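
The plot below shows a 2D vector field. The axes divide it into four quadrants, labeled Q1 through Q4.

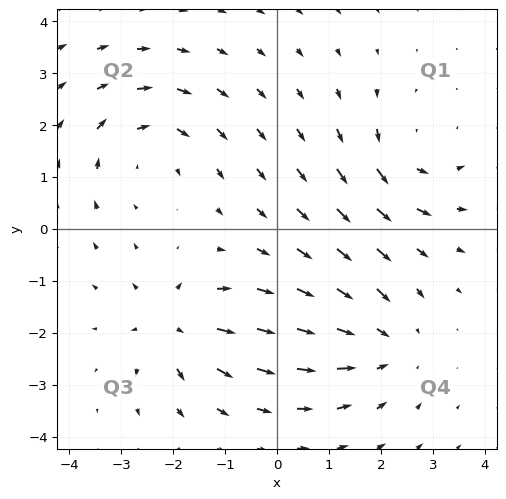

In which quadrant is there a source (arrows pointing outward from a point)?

Q3

The source sits at approximately (-2.0, -1.9), which lies in quadrant Q3. The divergence there is about +6, positive as expected for a source.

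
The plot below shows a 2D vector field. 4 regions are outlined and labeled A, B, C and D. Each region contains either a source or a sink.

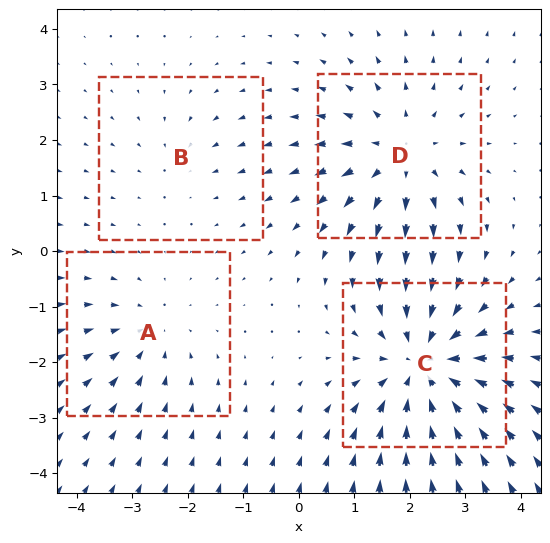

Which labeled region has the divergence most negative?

Divergence at each region's feature centre — A: about -3, B: about -2, C: about -6, D: about +4. Region C is most negative.

C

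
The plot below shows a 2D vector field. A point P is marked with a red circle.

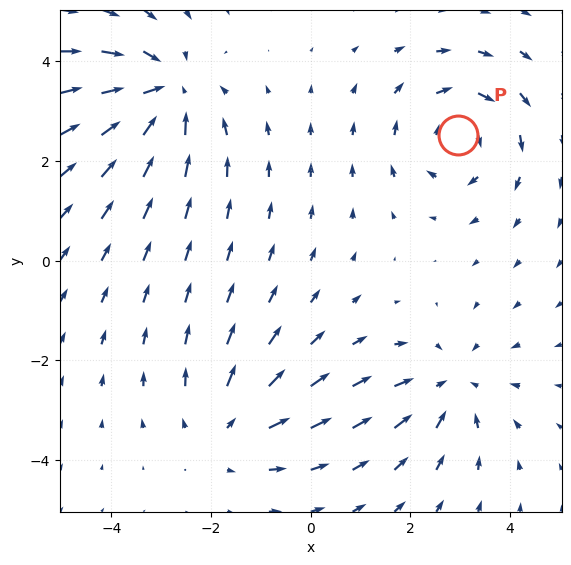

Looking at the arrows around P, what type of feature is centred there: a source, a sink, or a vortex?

At P (3.0, 2.5) the arrows circulate clockwise. Divergence ≈0, curl about -3 — near-zero divergence with nonzero curl is a vortex.

vortex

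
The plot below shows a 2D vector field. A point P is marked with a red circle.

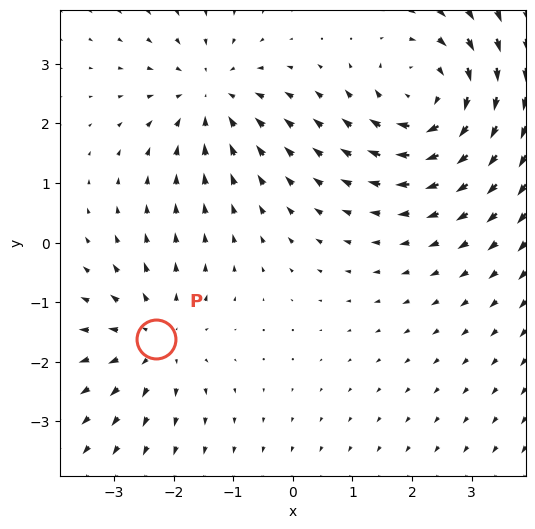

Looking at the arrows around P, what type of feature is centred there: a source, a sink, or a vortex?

At P (-2.3, -1.6) the arrows spread outward. Divergence about +3, curl ≈0 — positive divergence with near-zero curl is a source.

source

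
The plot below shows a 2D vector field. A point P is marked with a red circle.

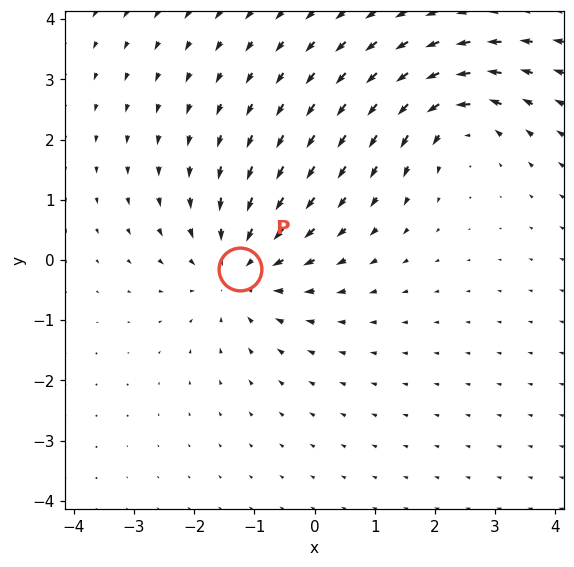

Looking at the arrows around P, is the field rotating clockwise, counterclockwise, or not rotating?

not rotating

Near P at (-1.2, -0.1) the arrows show no circulation. The curl there is ≈0.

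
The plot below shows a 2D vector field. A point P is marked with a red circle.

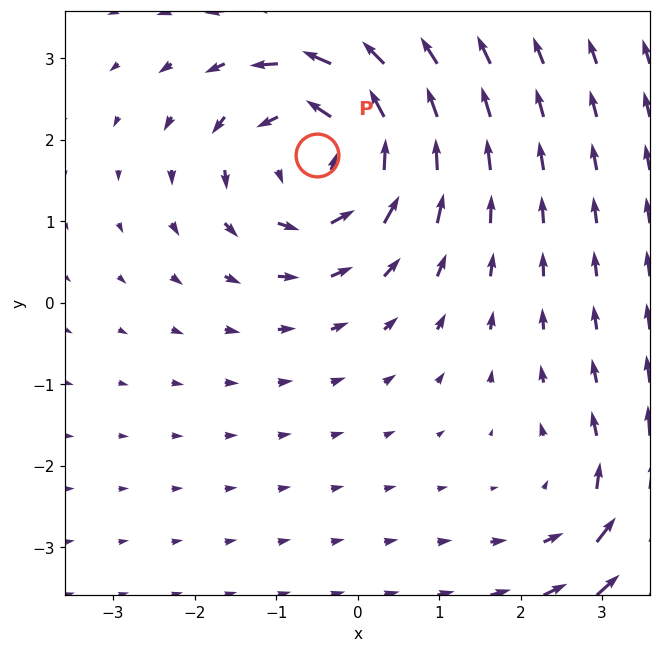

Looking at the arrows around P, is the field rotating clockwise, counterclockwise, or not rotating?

counterclockwise

Near P at (-0.5, 1.8) the arrows circulate counterclockwise. The curl (z-component) there is about +5; positive curl means counterclockwise rotation.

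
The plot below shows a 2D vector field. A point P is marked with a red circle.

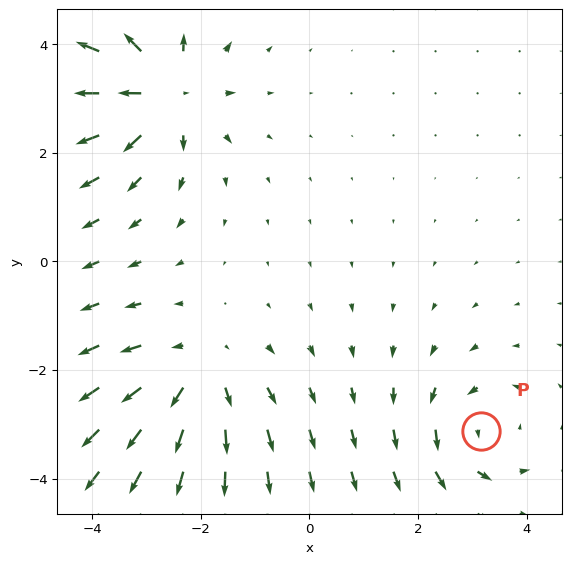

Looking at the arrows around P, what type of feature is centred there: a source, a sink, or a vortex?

vortex

At P (3.2, -3.1) the arrows circulate counterclockwise. Divergence ≈0, curl about +3 — near-zero divergence with nonzero curl is a vortex.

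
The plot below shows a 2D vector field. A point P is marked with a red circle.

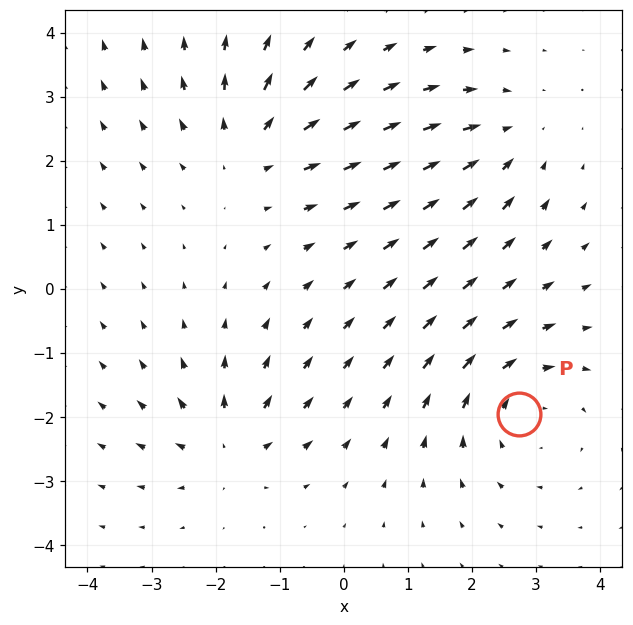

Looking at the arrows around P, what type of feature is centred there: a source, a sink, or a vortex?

At P (2.7, -1.9) the arrows circulate clockwise. Divergence ≈0, curl about -4 — near-zero divergence with nonzero curl is a vortex.

vortex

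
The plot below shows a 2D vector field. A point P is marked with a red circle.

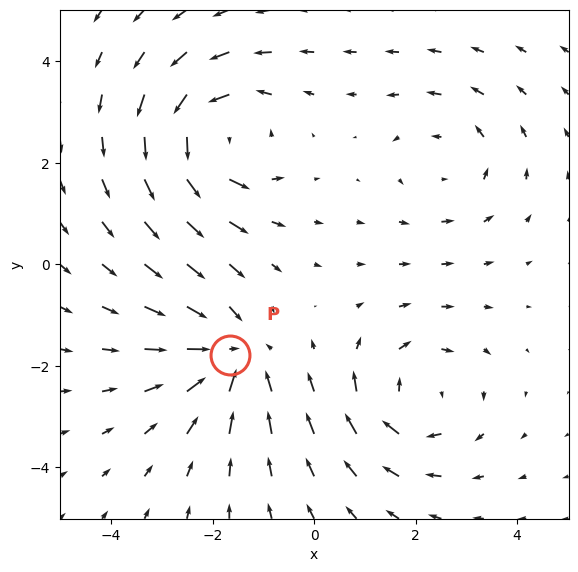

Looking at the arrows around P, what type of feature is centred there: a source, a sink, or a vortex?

sink

At P (-1.7, -1.8) the arrows converge inward. Divergence about -4, curl ≈0 — negative divergence with near-zero curl is a sink.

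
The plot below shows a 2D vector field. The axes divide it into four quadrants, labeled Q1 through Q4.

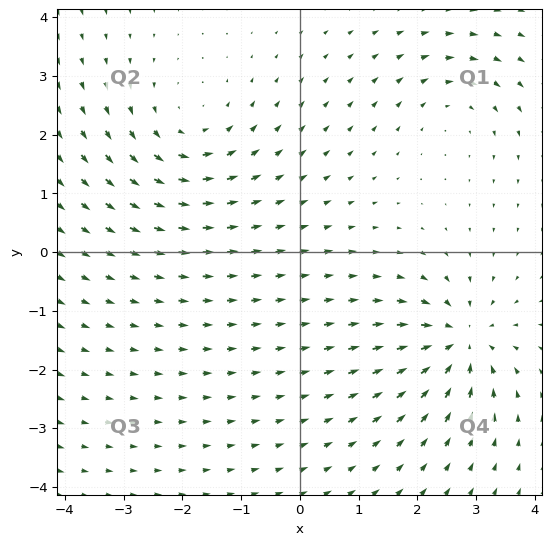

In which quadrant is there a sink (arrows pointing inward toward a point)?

The sink sits at approximately (2.7, -1.5), which lies in quadrant Q4. The divergence there is about -6, negative as expected for a sink.

Q4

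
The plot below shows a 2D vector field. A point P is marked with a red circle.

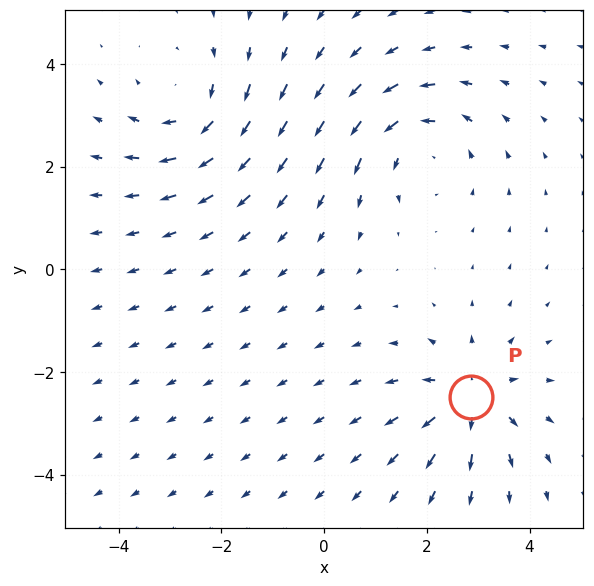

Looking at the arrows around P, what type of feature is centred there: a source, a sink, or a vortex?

source

At P (2.9, -2.5) the arrows spread outward. Divergence about +5, curl ≈0 — positive divergence with near-zero curl is a source.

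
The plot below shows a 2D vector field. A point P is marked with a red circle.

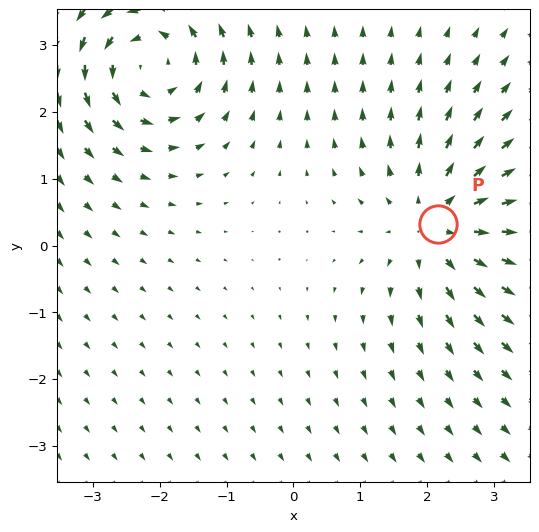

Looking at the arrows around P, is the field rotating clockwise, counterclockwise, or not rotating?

Near P at (2.2, 0.3) the arrows show no circulation. The curl there is ≈0.

not rotating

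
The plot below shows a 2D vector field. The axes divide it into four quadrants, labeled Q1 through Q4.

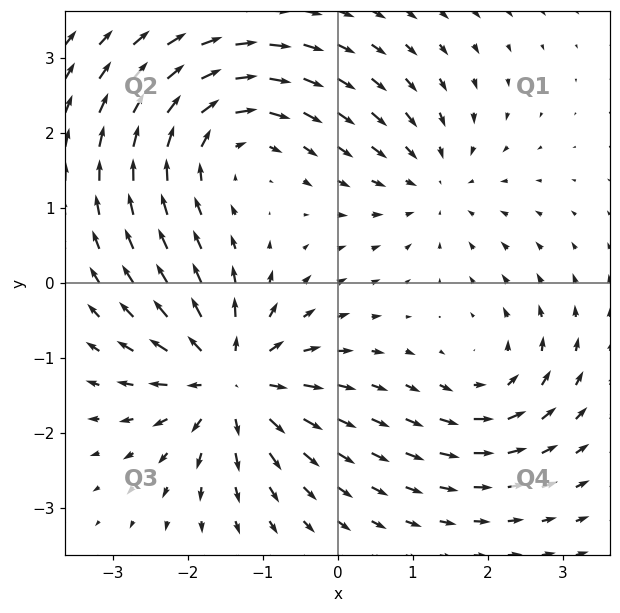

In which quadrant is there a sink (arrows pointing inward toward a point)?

The sink sits at approximately (1.3, 1.3), which lies in quadrant Q1. The divergence there is about -3, negative as expected for a sink.

Q1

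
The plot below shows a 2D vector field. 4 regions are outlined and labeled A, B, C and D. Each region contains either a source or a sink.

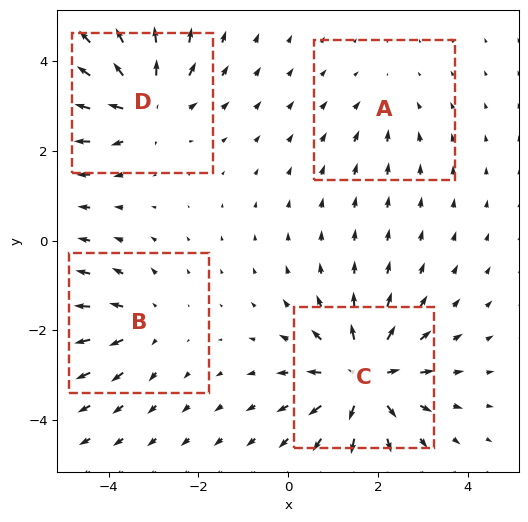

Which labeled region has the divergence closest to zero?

A

Divergence at each region's feature centre — A: about -2, B: about +3, C: about +7, D: about +6. Region A is closest to zero.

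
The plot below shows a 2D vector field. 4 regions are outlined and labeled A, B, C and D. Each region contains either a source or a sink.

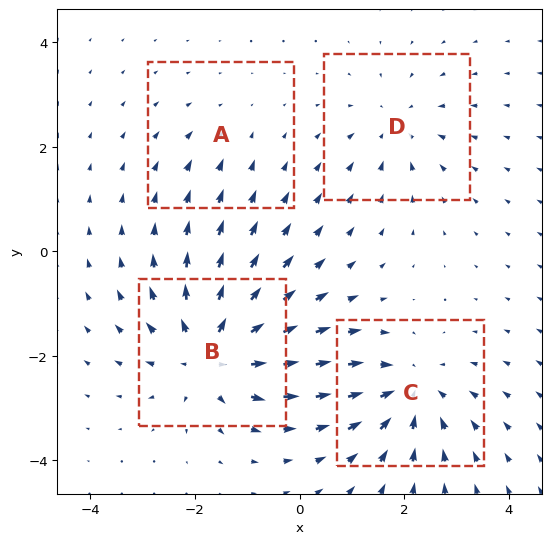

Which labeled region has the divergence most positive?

B

Divergence at each region's feature centre — A: about -2, B: about +7, C: about -5, D: about -3. Region B is most positive.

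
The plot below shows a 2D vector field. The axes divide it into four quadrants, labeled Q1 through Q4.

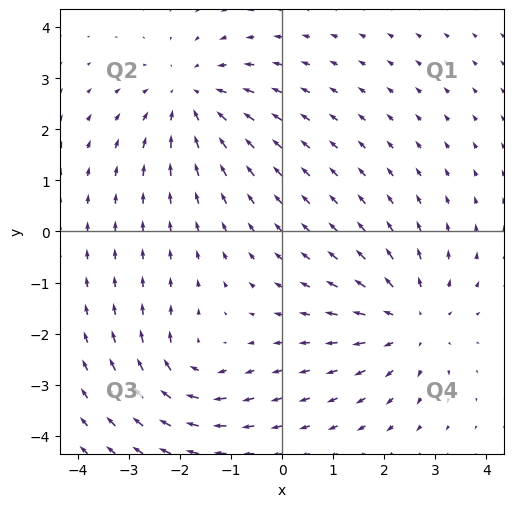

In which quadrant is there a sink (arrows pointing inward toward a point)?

The sink sits at approximately (-1.8, 2.6), which lies in quadrant Q2. The divergence there is about -4, negative as expected for a sink.

Q2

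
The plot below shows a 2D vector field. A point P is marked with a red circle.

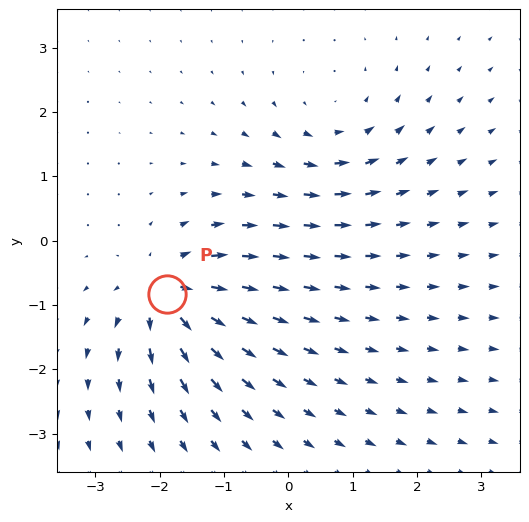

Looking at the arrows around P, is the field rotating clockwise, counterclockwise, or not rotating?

Near P at (-1.9, -0.8) the arrows show no circulation. The curl there is ≈0.

not rotating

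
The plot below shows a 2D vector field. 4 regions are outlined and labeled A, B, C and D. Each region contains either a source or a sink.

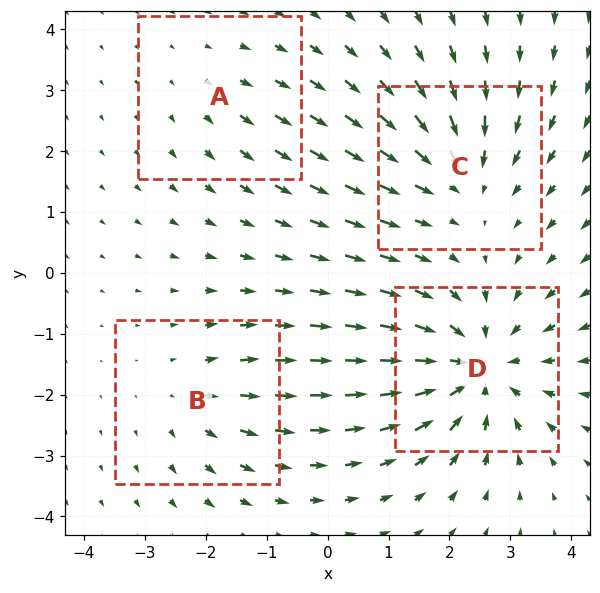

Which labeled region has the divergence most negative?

Divergence at each region's feature centre — A: about +2, B: about +3, C: about -4, D: about -6. Region D is most negative.

D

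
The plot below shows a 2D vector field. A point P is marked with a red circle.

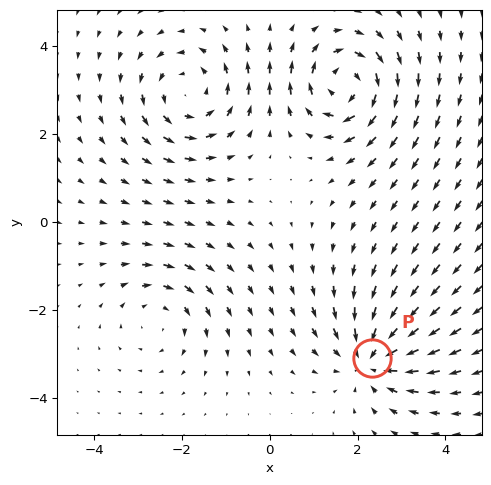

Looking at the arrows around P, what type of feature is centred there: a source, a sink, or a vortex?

sink

At P (2.3, -3.1) the arrows converge inward. Divergence about -5, curl ≈0 — negative divergence with near-zero curl is a sink.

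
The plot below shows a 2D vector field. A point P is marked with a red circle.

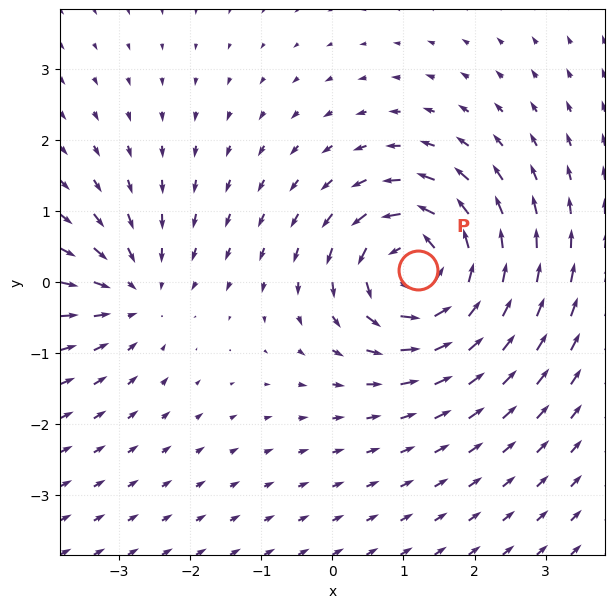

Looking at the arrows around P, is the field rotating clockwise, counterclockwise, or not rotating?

Near P at (1.2, 0.2) the arrows circulate counterclockwise. The curl (z-component) there is about +6; positive curl means counterclockwise rotation.

counterclockwise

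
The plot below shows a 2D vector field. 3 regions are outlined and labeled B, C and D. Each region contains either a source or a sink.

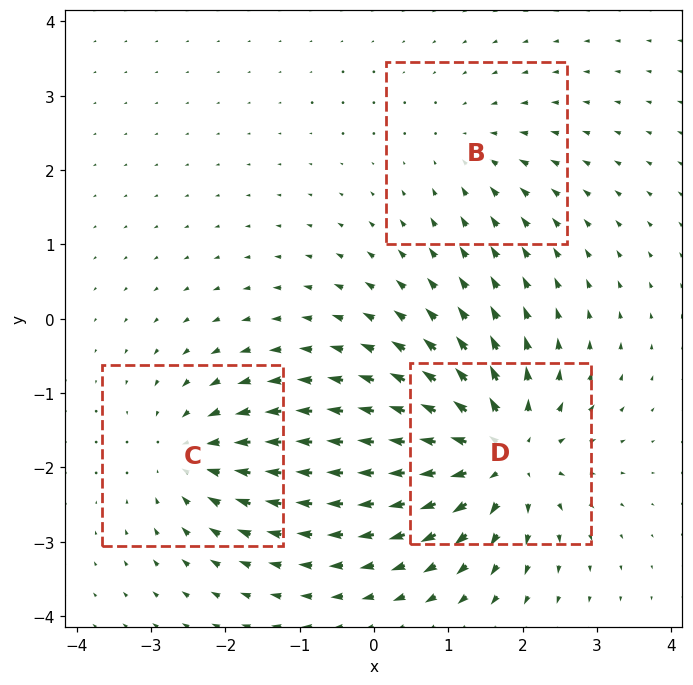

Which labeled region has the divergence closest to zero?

B

Divergence at each region's feature centre — B: about -2, C: about -3, D: about +5. Region B is closest to zero.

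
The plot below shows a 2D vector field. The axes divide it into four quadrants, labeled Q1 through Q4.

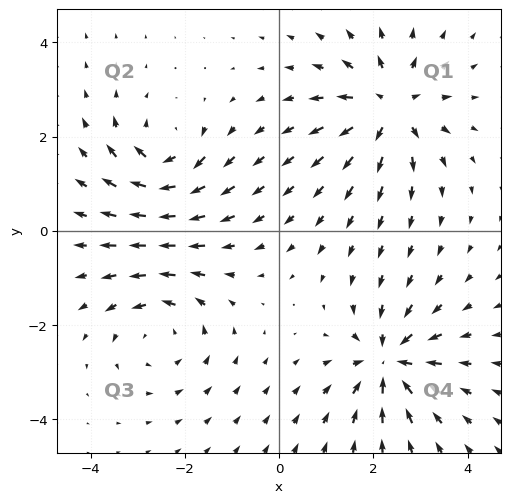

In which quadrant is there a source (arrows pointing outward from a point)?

Q1

The source sits at approximately (2.3, 2.6), which lies in quadrant Q1. The divergence there is about +6, positive as expected for a source.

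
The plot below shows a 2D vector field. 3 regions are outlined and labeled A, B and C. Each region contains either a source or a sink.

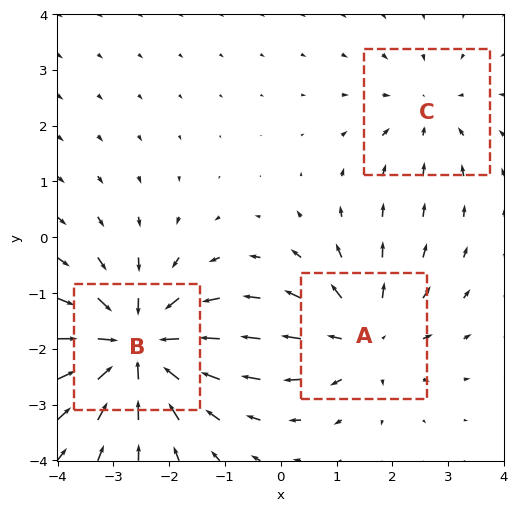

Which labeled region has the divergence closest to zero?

Divergence at each region's feature centre — A: about +3, B: about -4, C: about -2. Region C is closest to zero.

C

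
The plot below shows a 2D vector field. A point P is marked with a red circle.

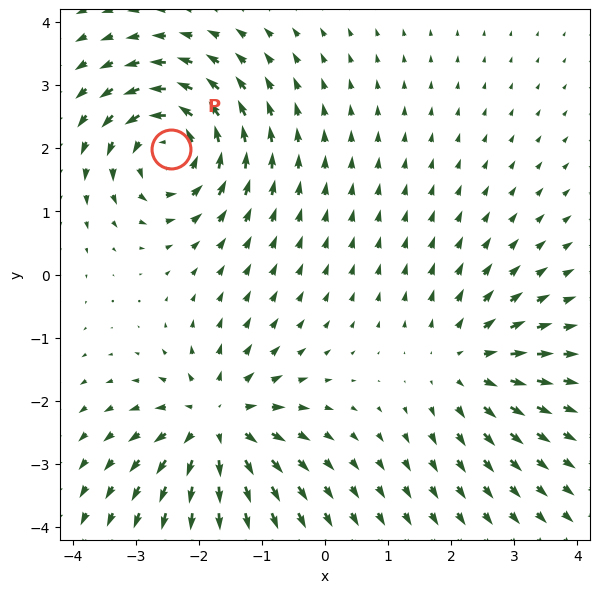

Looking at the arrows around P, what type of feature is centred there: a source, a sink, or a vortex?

vortex

At P (-2.4, 2.0) the arrows circulate counterclockwise. Divergence ≈0, curl about +6 — near-zero divergence with nonzero curl is a vortex.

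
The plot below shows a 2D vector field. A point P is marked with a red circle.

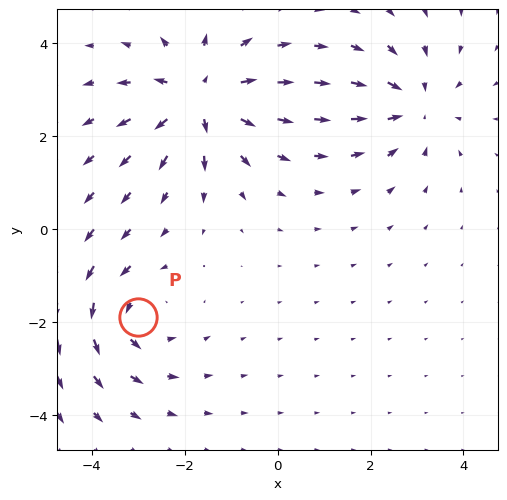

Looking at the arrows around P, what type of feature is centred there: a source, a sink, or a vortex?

At P (-3.0, -1.9) the arrows circulate counterclockwise. Divergence ≈0, curl about +4 — near-zero divergence with nonzero curl is a vortex.

vortex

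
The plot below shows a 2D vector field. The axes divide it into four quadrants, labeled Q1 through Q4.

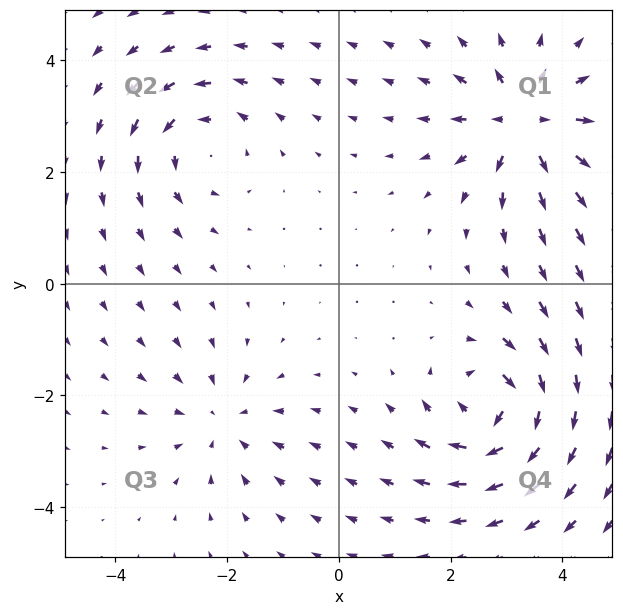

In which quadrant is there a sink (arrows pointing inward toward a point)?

Q3

The sink sits at approximately (-2.1, -2.5), which lies in quadrant Q3. The divergence there is about -3, negative as expected for a sink.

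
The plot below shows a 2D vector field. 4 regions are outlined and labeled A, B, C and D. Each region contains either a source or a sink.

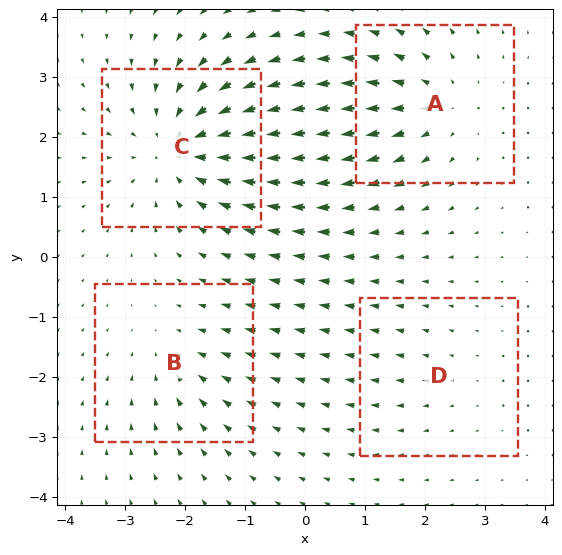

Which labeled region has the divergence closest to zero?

Divergence at each region's feature centre — A: about +4, B: about -3, C: about -6, D: about +2. Region D is closest to zero.

D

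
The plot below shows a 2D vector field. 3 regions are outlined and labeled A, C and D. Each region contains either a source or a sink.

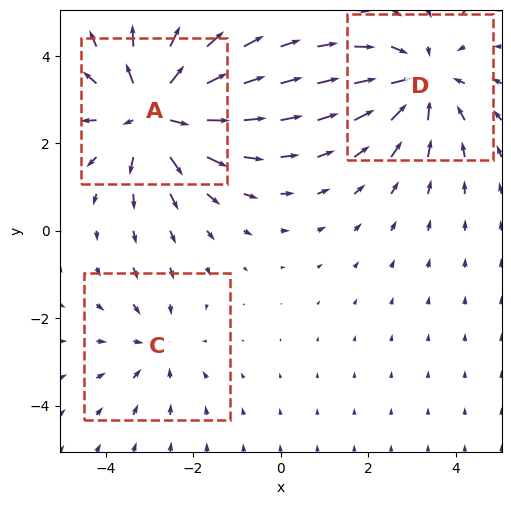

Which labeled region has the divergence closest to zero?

Divergence at each region's feature centre — A: about +4, C: about -2, D: about -3. Region C is closest to zero.

C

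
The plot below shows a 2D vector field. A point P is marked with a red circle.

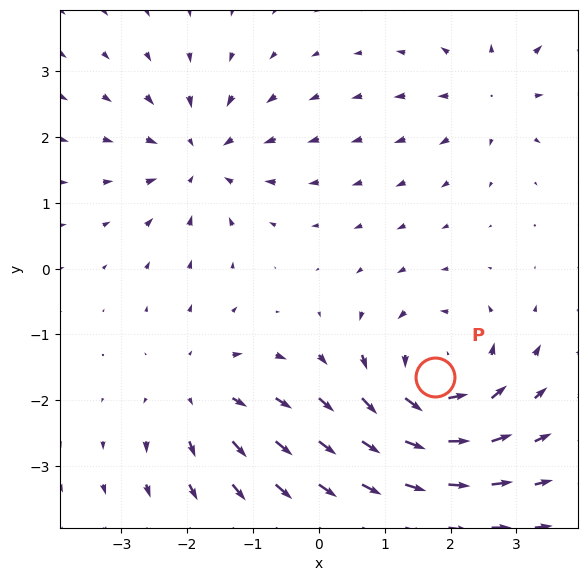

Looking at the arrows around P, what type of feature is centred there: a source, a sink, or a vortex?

vortex

At P (1.8, -1.6) the arrows circulate counterclockwise. Divergence ≈0, curl about +6 — near-zero divergence with nonzero curl is a vortex.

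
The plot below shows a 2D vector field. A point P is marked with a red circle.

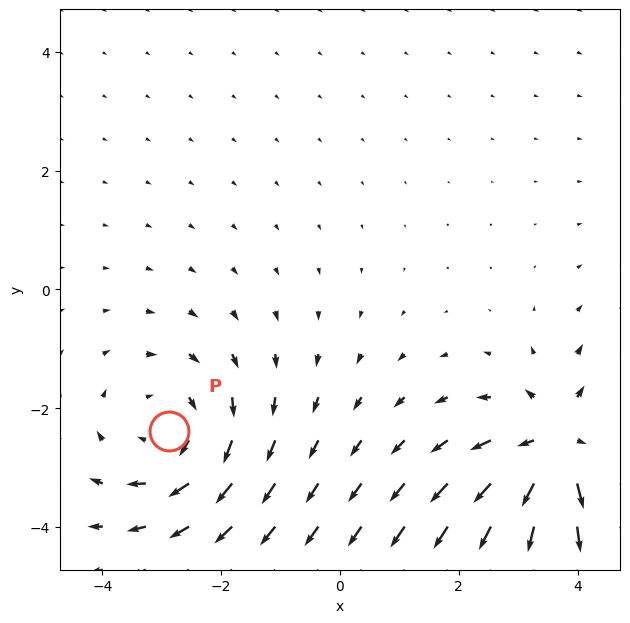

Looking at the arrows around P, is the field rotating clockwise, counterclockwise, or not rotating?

Near P at (-2.9, -2.4) the arrows circulate clockwise. The curl (z-component) there is about -2; negative curl means clockwise rotation.

clockwise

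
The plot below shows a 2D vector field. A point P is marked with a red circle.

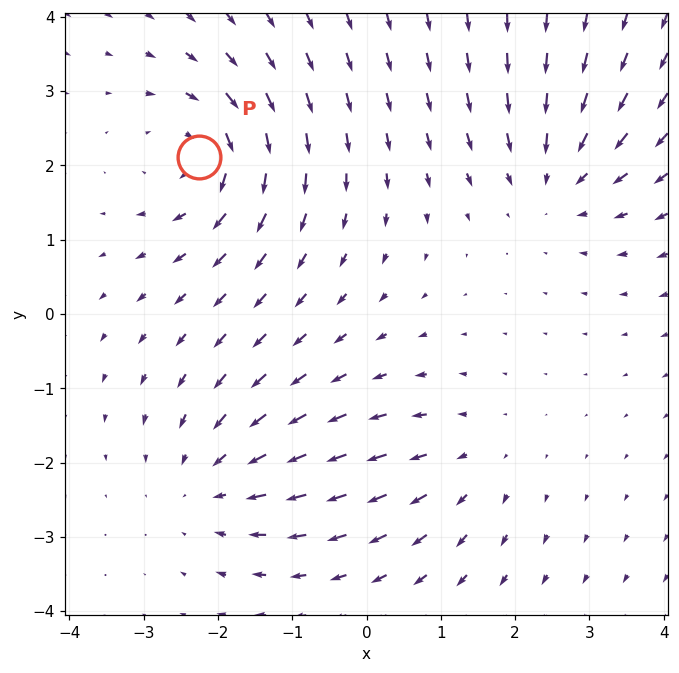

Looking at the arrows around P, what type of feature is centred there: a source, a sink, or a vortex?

At P (-2.3, 2.1) the arrows circulate clockwise. Divergence ≈0, curl about -5 — near-zero divergence with nonzero curl is a vortex.

vortex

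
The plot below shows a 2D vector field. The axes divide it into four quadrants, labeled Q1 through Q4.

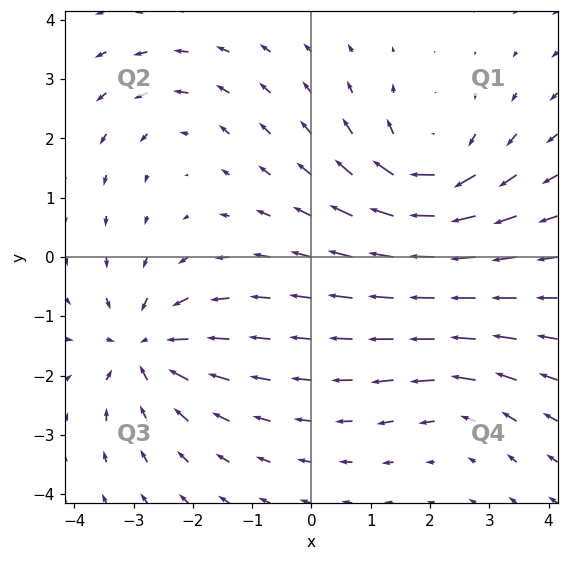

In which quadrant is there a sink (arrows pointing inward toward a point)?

Q3

The sink sits at approximately (-2.8, -1.5), which lies in quadrant Q3. The divergence there is about -5, negative as expected for a sink.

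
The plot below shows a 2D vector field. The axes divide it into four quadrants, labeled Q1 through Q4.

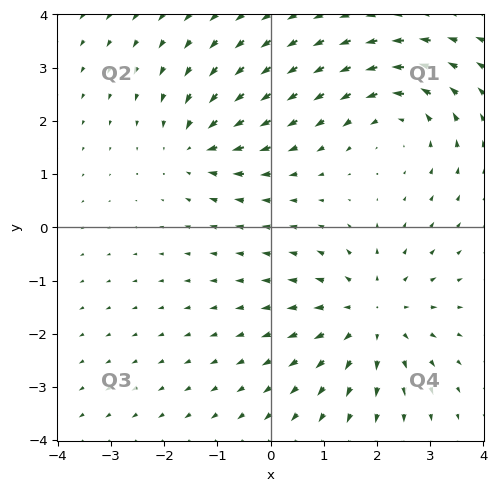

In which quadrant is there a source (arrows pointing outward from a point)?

Q4

The source sits at approximately (1.9, -1.7), which lies in quadrant Q4. The divergence there is about +4, positive as expected for a source.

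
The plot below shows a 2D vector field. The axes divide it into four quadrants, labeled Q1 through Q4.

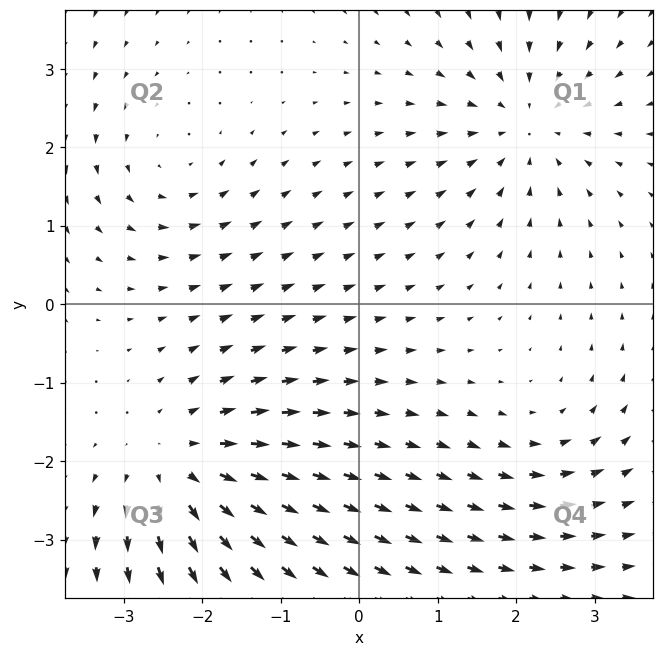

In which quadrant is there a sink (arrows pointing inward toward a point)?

The sink sits at approximately (2.1, 2.3), which lies in quadrant Q1. The divergence there is about -4, negative as expected for a sink.

Q1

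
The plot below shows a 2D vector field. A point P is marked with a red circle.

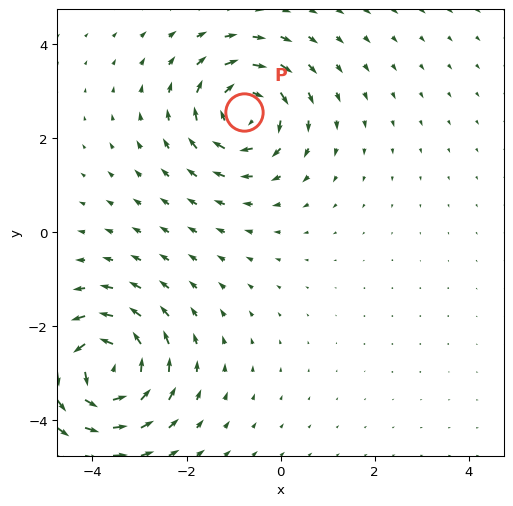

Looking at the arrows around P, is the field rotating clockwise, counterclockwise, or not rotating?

clockwise

Near P at (-0.8, 2.6) the arrows circulate clockwise. The curl (z-component) there is about -3; negative curl means clockwise rotation.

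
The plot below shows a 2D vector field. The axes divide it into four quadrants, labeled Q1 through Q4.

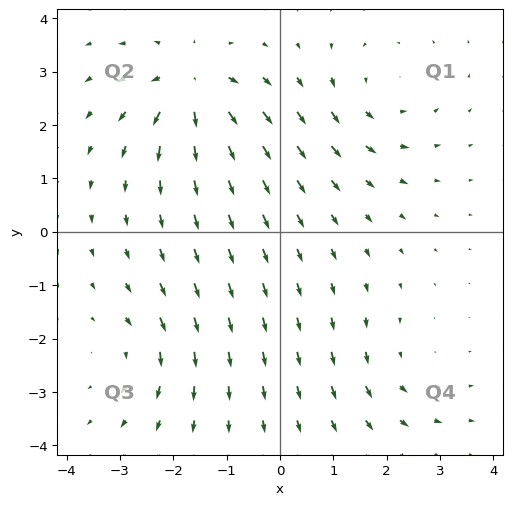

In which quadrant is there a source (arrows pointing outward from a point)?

The source sits at approximately (-1.7, 2.7), which lies in quadrant Q2. The divergence there is about +7, positive as expected for a source.

Q2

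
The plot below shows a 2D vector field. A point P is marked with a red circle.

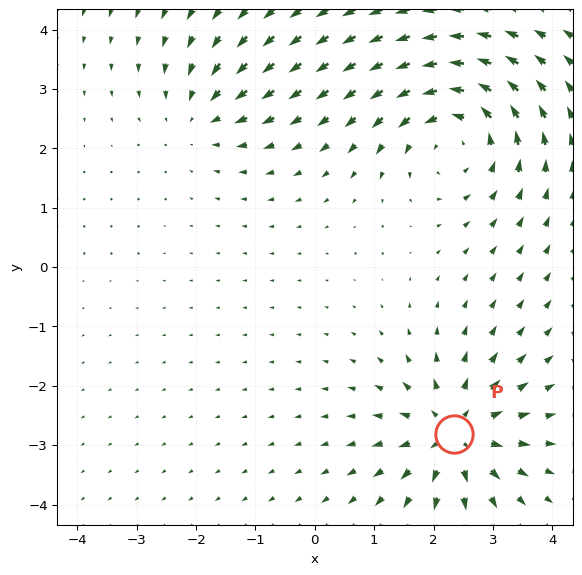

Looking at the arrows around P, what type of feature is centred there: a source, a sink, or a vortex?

At P (2.3, -2.8) the arrows spread outward. Divergence about +5, curl ≈0 — positive divergence with near-zero curl is a source.

source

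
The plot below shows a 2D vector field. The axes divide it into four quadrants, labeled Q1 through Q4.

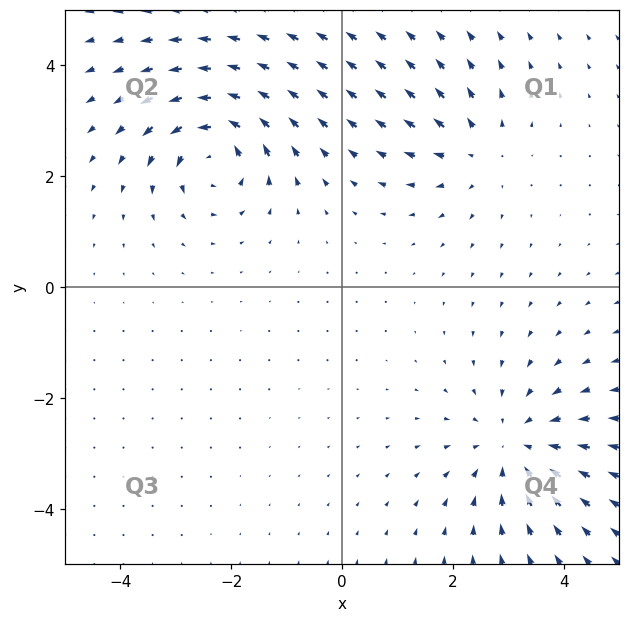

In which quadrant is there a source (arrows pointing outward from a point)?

Q1

The source sits at approximately (2.4, 2.4), which lies in quadrant Q1. The divergence there is about +3, positive as expected for a source.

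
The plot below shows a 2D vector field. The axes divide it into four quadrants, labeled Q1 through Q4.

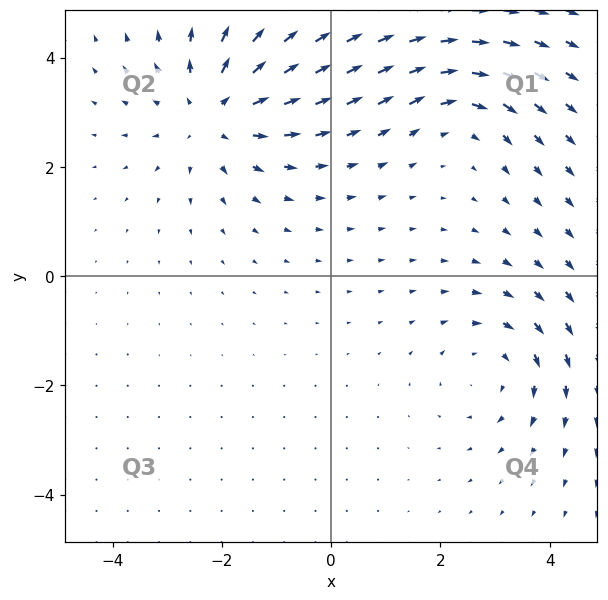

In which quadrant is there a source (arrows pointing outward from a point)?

The source sits at approximately (-2.1, 3.0), which lies in quadrant Q2. The divergence there is about +4, positive as expected for a source.

Q2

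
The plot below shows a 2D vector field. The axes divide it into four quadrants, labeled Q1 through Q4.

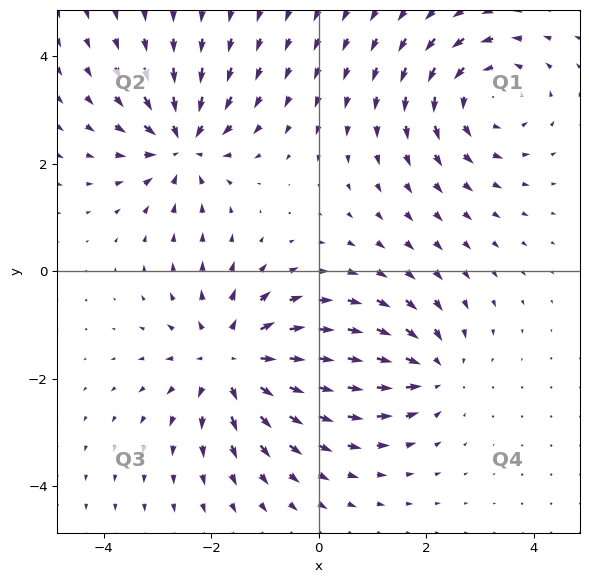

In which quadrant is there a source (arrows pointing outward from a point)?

Q3

The source sits at approximately (-1.6, -1.7), which lies in quadrant Q3. The divergence there is about +5, positive as expected for a source.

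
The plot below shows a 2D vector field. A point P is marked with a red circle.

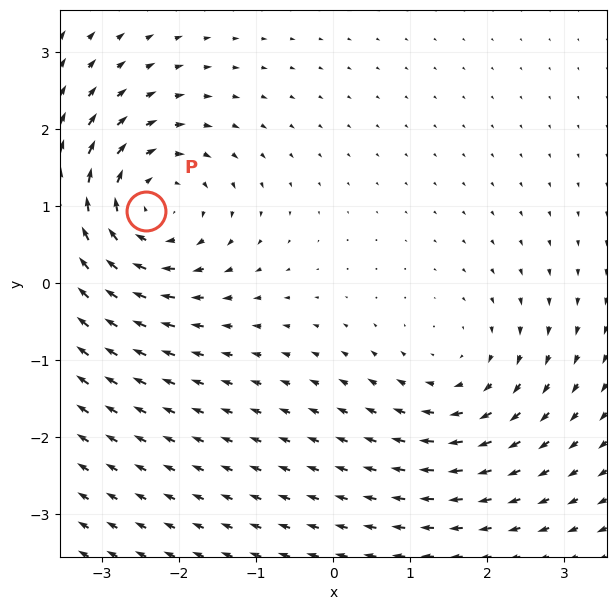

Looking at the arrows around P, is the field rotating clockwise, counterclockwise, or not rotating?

Near P at (-2.4, 0.9) the arrows circulate clockwise. The curl (z-component) there is about -5; negative curl means clockwise rotation.

clockwise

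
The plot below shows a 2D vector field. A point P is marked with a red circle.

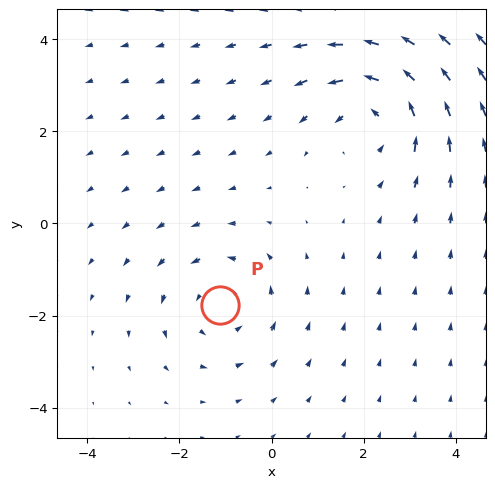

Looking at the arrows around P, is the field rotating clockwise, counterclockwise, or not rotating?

counterclockwise

Near P at (-1.1, -1.8) the arrows circulate counterclockwise. The curl (z-component) there is about +2; positive curl means counterclockwise rotation.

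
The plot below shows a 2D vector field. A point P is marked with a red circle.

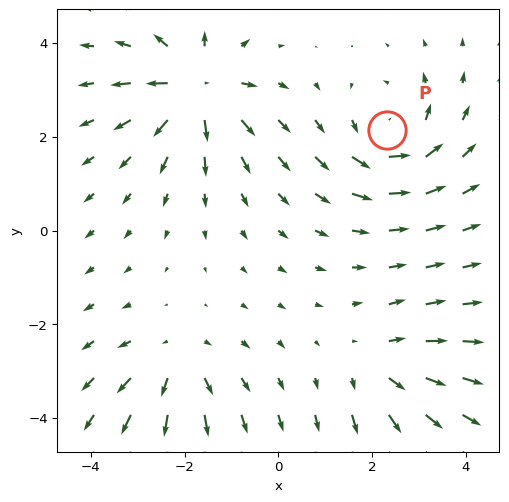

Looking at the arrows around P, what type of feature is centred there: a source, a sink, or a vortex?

vortex

At P (2.3, 2.1) the arrows circulate counterclockwise. Divergence ≈0, curl about +5 — near-zero divergence with nonzero curl is a vortex.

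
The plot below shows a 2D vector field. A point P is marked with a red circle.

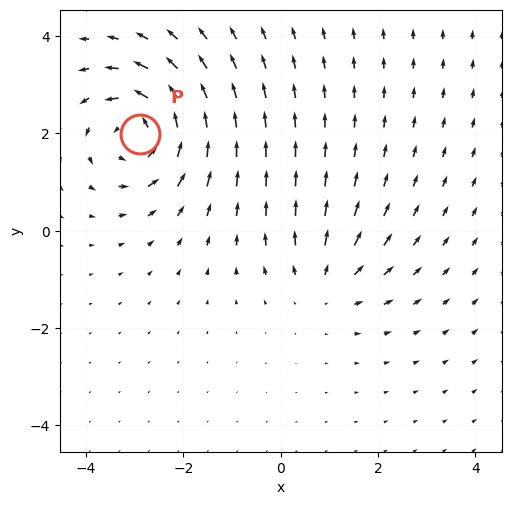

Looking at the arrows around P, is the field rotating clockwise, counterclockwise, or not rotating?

Near P at (-2.9, 2.0) the arrows circulate counterclockwise. The curl (z-component) there is about +5; positive curl means counterclockwise rotation.

counterclockwise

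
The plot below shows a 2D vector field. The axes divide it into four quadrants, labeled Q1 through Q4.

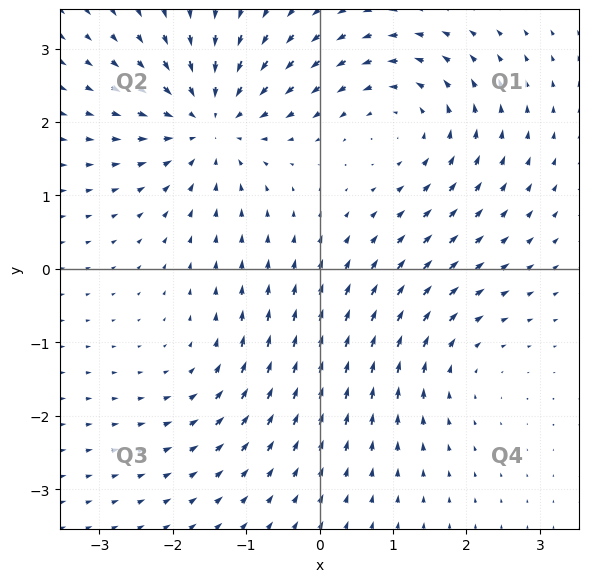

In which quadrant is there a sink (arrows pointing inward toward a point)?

The sink sits at approximately (-1.5, 2.0), which lies in quadrant Q2. The divergence there is about -6, negative as expected for a sink.

Q2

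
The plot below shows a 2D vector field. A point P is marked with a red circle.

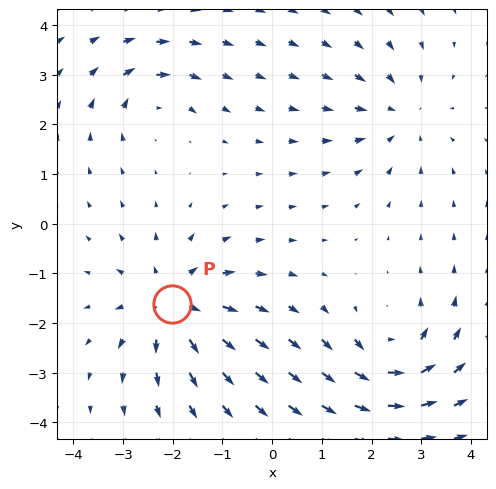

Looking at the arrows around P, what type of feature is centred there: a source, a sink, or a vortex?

At P (-2.0, -1.6) the arrows spread outward. Divergence about +5, curl ≈0 — positive divergence with near-zero curl is a source.

source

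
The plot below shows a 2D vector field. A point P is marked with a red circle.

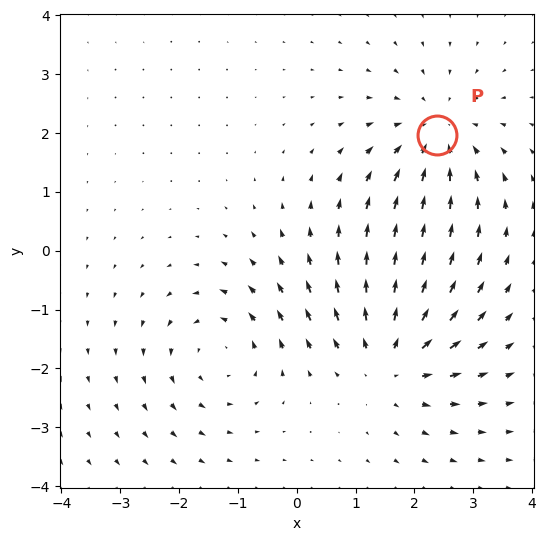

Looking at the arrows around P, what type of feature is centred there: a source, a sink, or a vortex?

At P (2.4, 2.0) the arrows converge inward. Divergence about -4, curl ≈0 — negative divergence with near-zero curl is a sink.

sink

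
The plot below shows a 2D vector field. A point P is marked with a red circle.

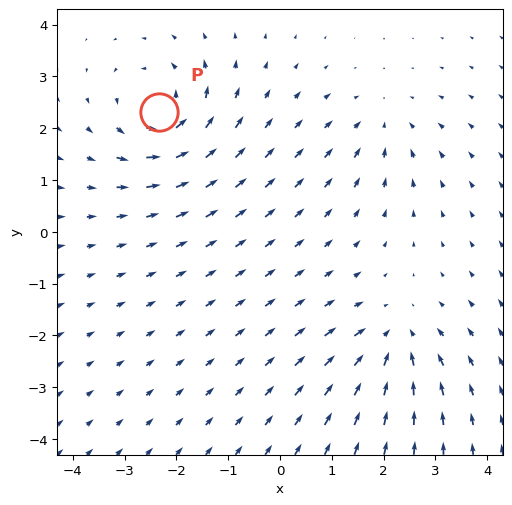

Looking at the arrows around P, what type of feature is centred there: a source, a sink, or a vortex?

At P (-2.3, 2.3) the arrows circulate counterclockwise. Divergence ≈0, curl about +6 — near-zero divergence with nonzero curl is a vortex.

vortex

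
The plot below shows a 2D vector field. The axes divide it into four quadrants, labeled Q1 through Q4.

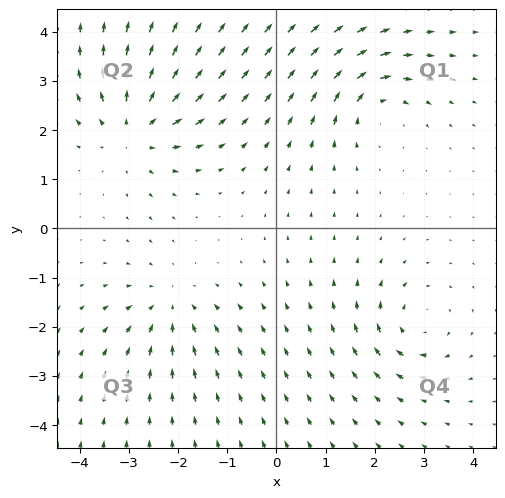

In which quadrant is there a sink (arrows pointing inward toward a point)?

Q3

The sink sits at approximately (-2.2, -1.6), which lies in quadrant Q3. The divergence there is about -3, negative as expected for a sink.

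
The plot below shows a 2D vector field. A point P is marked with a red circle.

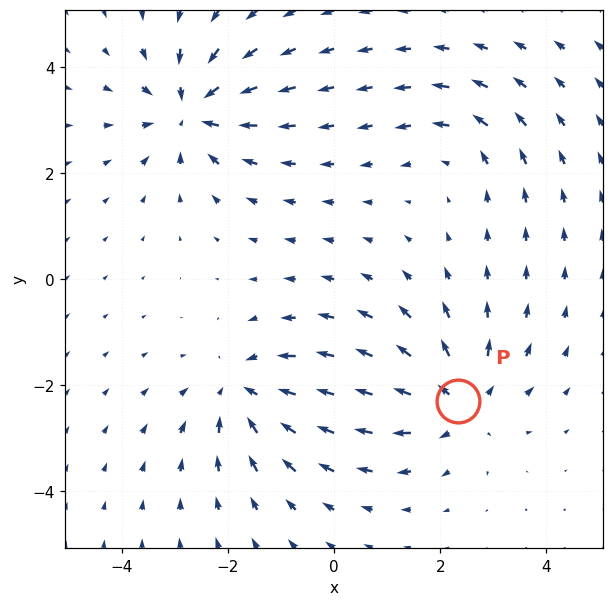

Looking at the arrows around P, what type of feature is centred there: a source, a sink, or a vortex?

source

At P (2.3, -2.3) the arrows spread outward. Divergence about +4, curl ≈0 — positive divergence with near-zero curl is a source.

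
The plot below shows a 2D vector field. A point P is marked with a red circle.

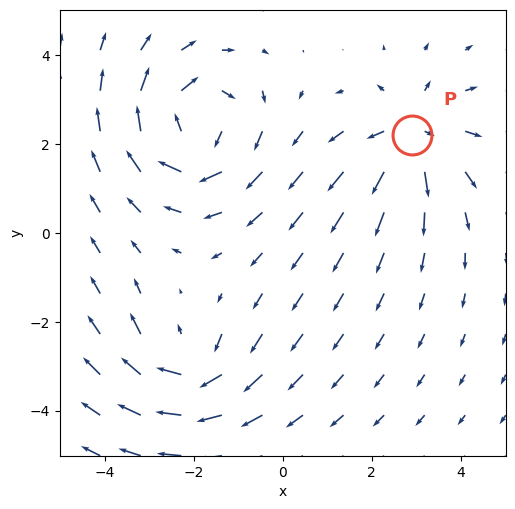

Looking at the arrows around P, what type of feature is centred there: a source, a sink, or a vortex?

At P (2.9, 2.2) the arrows spread outward. Divergence about +4, curl ≈0 — positive divergence with near-zero curl is a source.

source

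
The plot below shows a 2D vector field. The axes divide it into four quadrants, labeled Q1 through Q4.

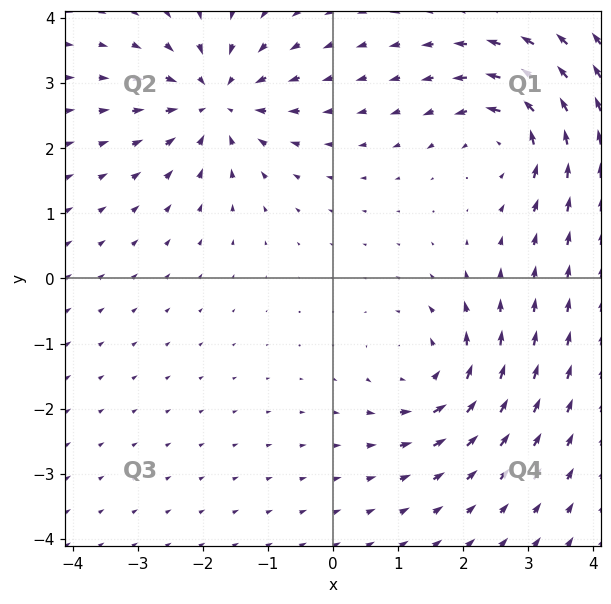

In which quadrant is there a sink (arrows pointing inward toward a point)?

The sink sits at approximately (-1.8, 2.7), which lies in quadrant Q2. The divergence there is about -5, negative as expected for a sink.

Q2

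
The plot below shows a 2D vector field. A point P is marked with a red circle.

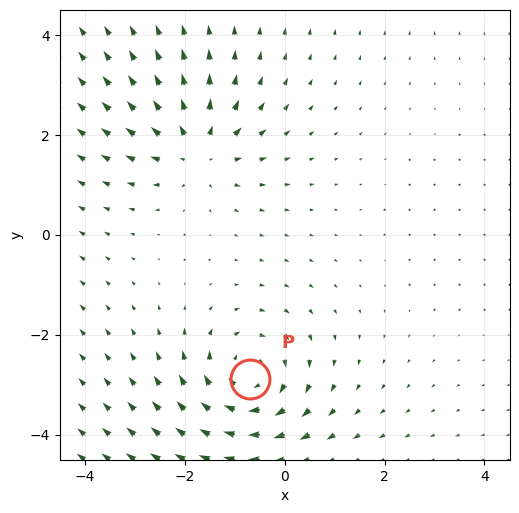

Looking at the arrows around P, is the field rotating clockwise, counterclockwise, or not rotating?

clockwise

Near P at (-0.7, -2.9) the arrows circulate clockwise. The curl (z-component) there is about -3; negative curl means clockwise rotation.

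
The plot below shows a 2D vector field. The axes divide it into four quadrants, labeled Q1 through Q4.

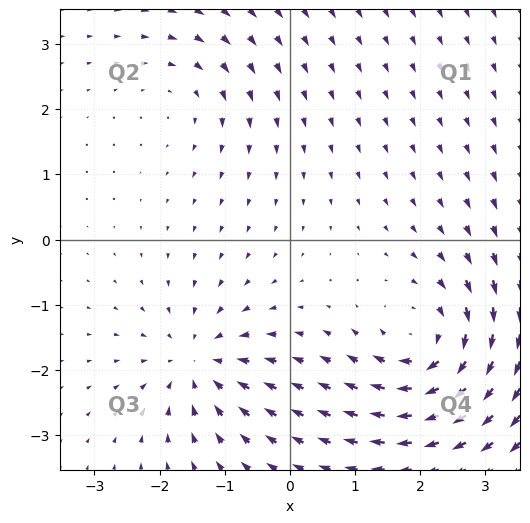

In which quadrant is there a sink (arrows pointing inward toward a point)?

The sink sits at approximately (-1.4, -1.9), which lies in quadrant Q3. The divergence there is about -4, negative as expected for a sink.

Q3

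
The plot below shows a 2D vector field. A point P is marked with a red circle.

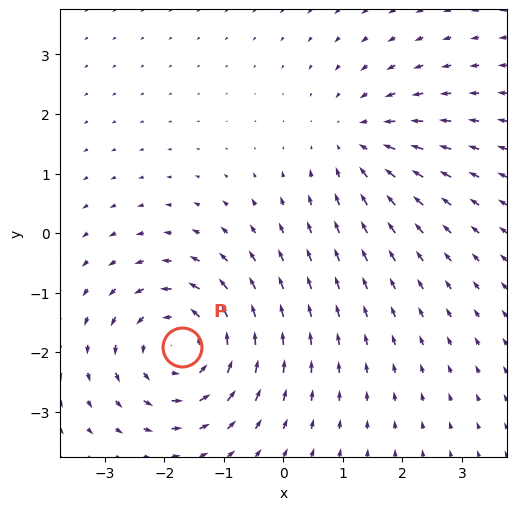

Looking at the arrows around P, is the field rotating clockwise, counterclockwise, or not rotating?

counterclockwise

Near P at (-1.7, -1.9) the arrows circulate counterclockwise. The curl (z-component) there is about +4; positive curl means counterclockwise rotation.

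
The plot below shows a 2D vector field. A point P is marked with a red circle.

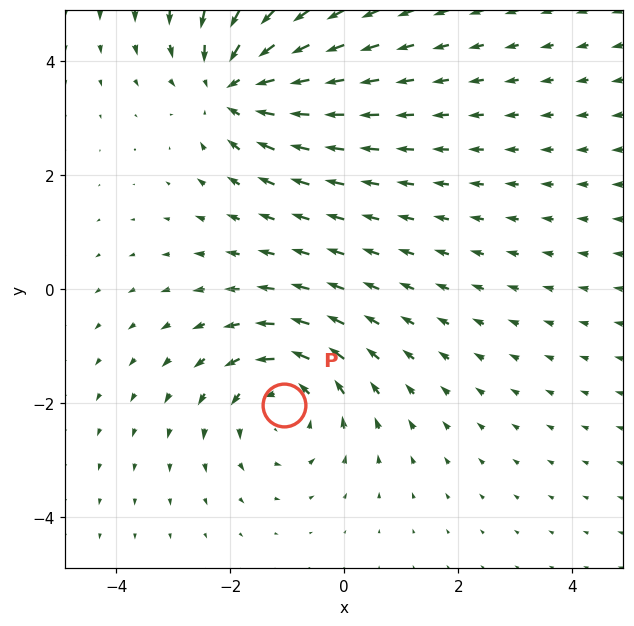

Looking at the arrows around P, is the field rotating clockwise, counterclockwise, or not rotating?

counterclockwise

Near P at (-1.1, -2.0) the arrows circulate counterclockwise. The curl (z-component) there is about +3; positive curl means counterclockwise rotation.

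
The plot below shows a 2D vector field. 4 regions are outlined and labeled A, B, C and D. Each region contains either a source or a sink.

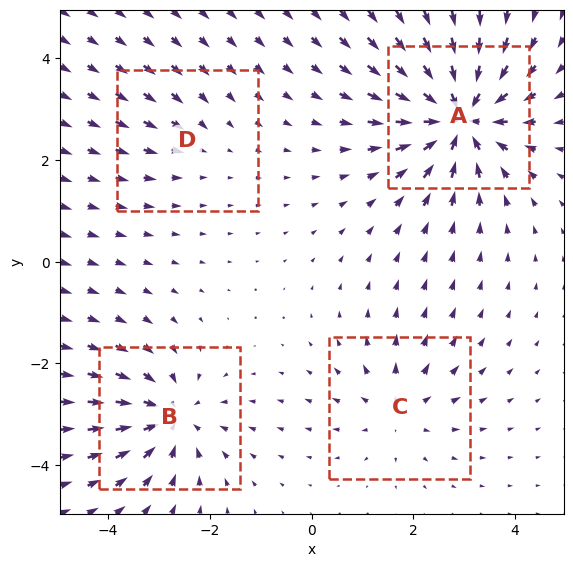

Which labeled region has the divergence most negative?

A

Divergence at each region's feature centre — A: about -8, B: about -5, C: about +4, D: about -2. Region A is most negative.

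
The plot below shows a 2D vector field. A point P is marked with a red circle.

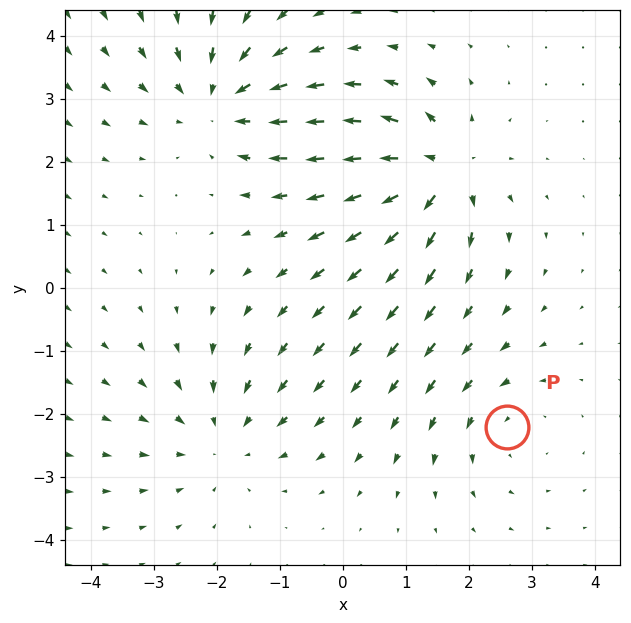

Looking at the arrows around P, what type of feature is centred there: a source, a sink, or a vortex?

vortex

At P (2.6, -2.2) the arrows circulate counterclockwise. Divergence ≈0, curl about +3 — near-zero divergence with nonzero curl is a vortex.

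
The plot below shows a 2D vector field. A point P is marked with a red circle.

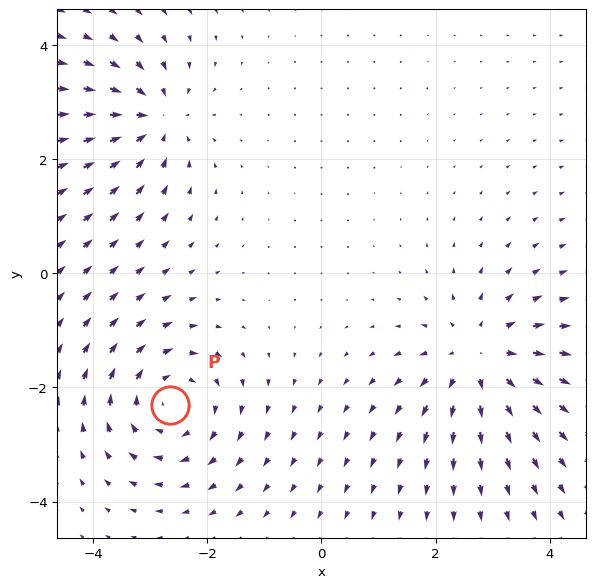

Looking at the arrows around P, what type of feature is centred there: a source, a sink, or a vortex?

vortex

At P (-2.7, -2.3) the arrows circulate clockwise. Divergence ≈0, curl about -3 — near-zero divergence with nonzero curl is a vortex.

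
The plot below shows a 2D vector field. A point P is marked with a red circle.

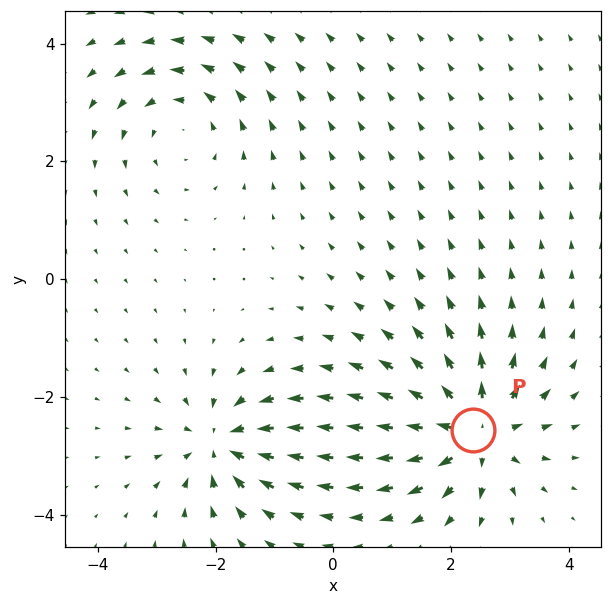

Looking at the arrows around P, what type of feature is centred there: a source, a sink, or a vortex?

source

At P (2.4, -2.6) the arrows spread outward. Divergence about +6, curl ≈0 — positive divergence with near-zero curl is a source.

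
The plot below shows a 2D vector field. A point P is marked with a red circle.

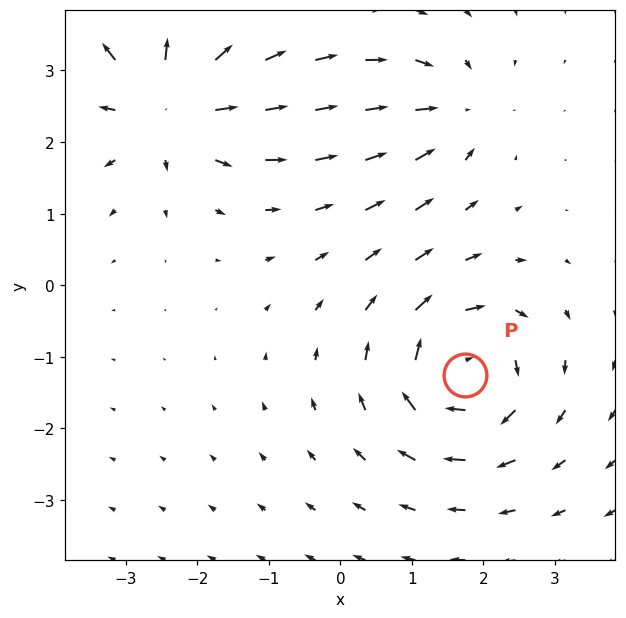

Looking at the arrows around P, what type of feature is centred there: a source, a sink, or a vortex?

At P (1.7, -1.3) the arrows circulate clockwise. Divergence ≈0, curl about -6 — near-zero divergence with nonzero curl is a vortex.

vortex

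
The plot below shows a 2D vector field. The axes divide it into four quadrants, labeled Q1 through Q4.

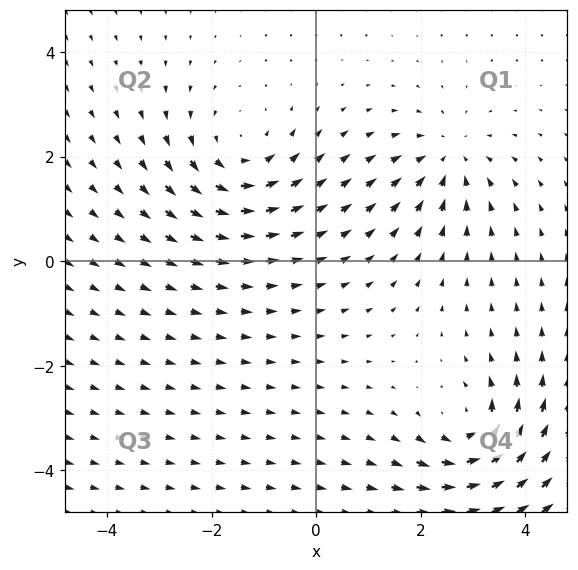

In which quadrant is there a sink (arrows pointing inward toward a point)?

The sink sits at approximately (2.5, 2.0), which lies in quadrant Q1. The divergence there is about -4, negative as expected for a sink.

Q1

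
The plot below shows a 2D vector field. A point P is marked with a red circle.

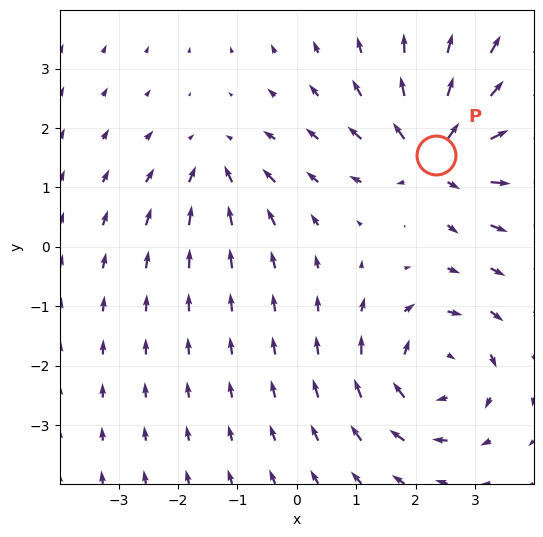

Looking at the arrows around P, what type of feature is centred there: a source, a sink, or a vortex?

At P (2.3, 1.5) the arrows spread outward. Divergence about +6, curl ≈0 — positive divergence with near-zero curl is a source.

source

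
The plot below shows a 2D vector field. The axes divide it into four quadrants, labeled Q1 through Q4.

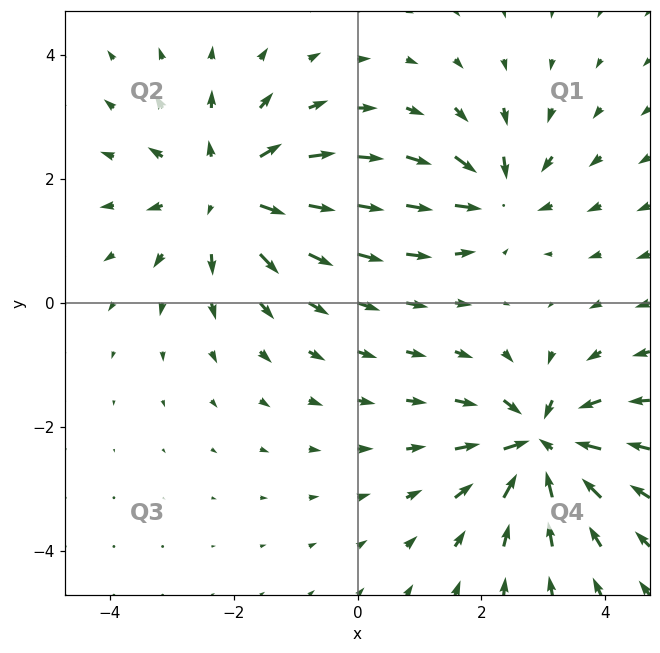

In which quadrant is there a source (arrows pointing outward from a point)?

Q2

The source sits at approximately (-2.1, 1.8), which lies in quadrant Q2. The divergence there is about +4, positive as expected for a source.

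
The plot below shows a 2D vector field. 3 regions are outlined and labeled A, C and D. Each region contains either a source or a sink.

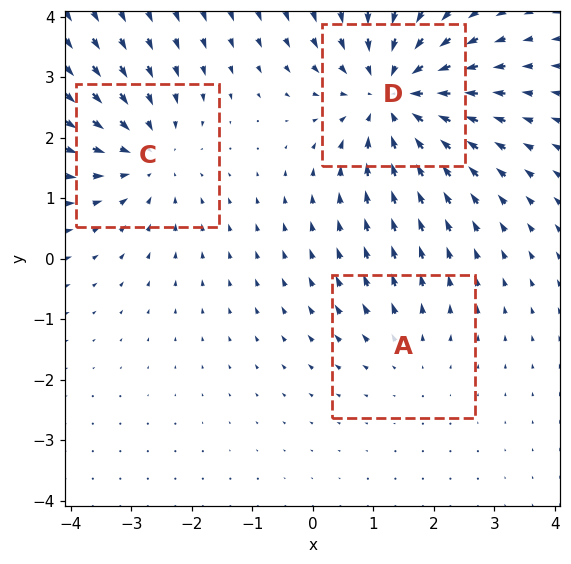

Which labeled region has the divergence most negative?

Divergence at each region's feature centre — A: about +2, C: about -3, D: about -4. Region D is most negative.

D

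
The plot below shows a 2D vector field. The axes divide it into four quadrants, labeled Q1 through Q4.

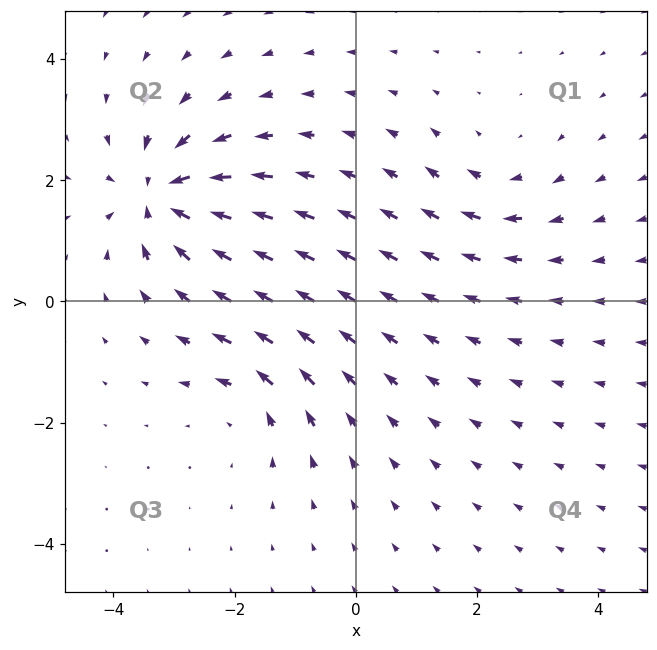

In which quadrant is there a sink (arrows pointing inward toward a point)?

The sink sits at approximately (-3.2, 1.7), which lies in quadrant Q2. The divergence there is about -6, negative as expected for a sink.

Q2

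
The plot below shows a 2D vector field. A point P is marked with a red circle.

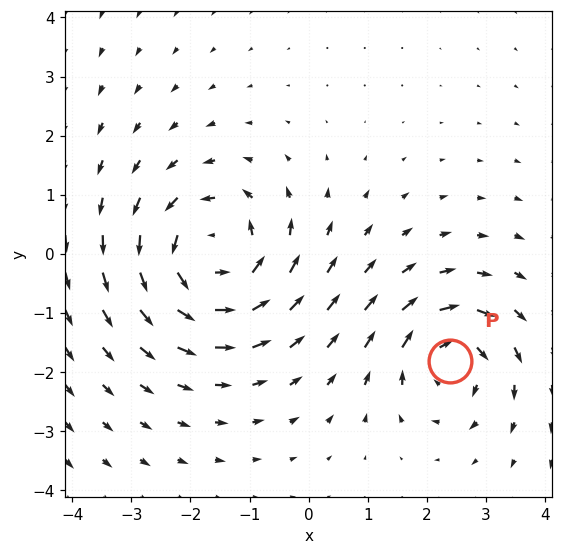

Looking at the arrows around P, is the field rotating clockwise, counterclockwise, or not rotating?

Near P at (2.4, -1.8) the arrows circulate clockwise. The curl (z-component) there is about -4; negative curl means clockwise rotation.

clockwise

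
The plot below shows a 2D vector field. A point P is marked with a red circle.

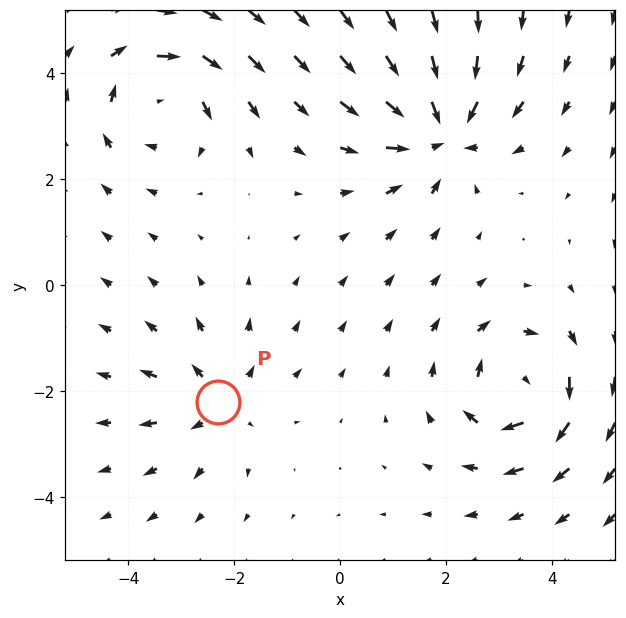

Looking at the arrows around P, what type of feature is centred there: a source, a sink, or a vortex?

At P (-2.3, -2.2) the arrows spread outward. Divergence about +3, curl ≈0 — positive divergence with near-zero curl is a source.

source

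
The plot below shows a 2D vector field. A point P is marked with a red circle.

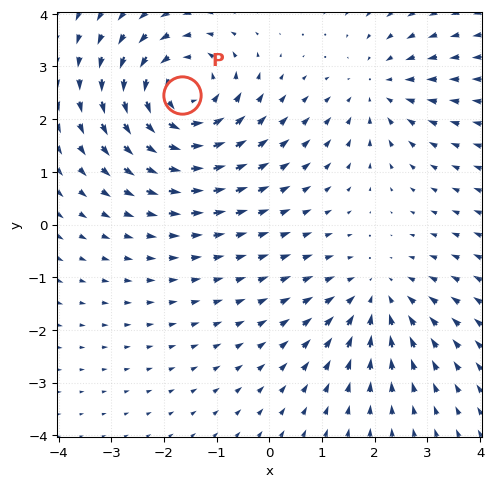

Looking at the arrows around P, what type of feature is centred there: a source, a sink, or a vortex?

vortex

At P (-1.7, 2.5) the arrows circulate counterclockwise. Divergence ≈0, curl about +5 — near-zero divergence with nonzero curl is a vortex.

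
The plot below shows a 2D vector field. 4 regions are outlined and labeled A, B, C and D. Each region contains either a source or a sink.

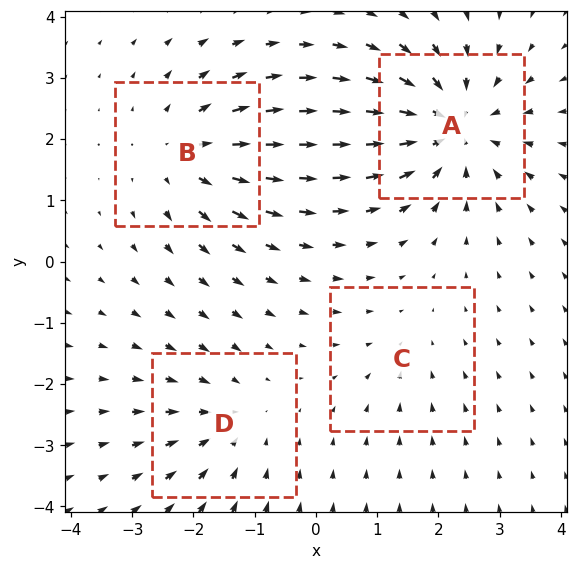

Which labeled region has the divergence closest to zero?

Divergence at each region's feature centre — A: about -6, B: about +4, C: about -2, D: about -3. Region C is closest to zero.

C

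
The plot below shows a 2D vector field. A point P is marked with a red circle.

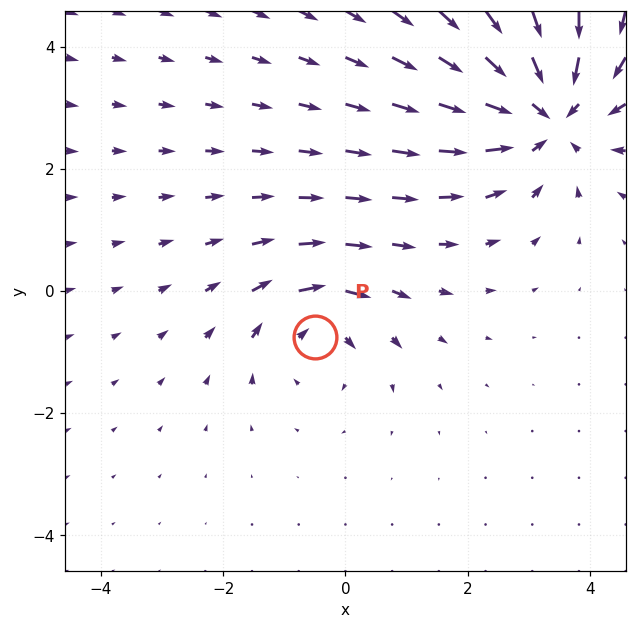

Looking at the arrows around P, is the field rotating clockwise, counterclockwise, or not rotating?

Near P at (-0.5, -0.8) the arrows circulate clockwise. The curl (z-component) there is about -3; negative curl means clockwise rotation.

clockwise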